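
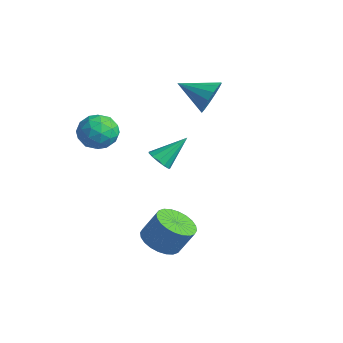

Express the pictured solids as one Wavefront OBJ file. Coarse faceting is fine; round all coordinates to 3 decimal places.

v -1.282 0.144 -0.576
v -0.627 0.248 -0.829
v -1.018 1.536 0.676
v -0.868 0.485 -1.042
v -1.241 0.614 -1.107
v -1.627 0.594 -1.003
v -1.903 0.432 -0.764
v -1.983 0.178 -0.465
v -1.839 -0.087 -0.202
v -1.519 -0.278 -0.057
v -1.124 -0.335 -0.077
v -0.778 -0.24 -0.255
v -0.593 -0.023 -0.536
v -2.721 -1.84 2.187
v -1.804 -2.174 2.632
v -2.576 -3.066 0.968
v -1.659 -3.4 1.413
v -2.59 -3.55 1.924
v -2.679 -2.793 2.678
v -1.701 -2.447 0.922
v -1.79 -1.69 1.676
v -1.174 -2.55 1.85
v -1.723 -3.231 2.47
v -2.657 -2.009 1.13
v -3.206 -2.69 1.75
v -2.275 -1.9 2.517
v -2.105 -3.34 1.083
v -2.652 -3.429 1.384
v -2.113 -3.625 1.645
v -2.79 -2.263 2.544
v -2.251 -2.46 2.805
v -2.713 -3.268 2.389
v -2.129 -2.78 0.795
v -1.59 -2.977 1.056
v -2.267 -1.615 1.955
v -1.728 -1.811 2.216
v -1.667 -1.972 1.211
v -1.366 -2.317 2.319
v -1.281 -3.037 1.602
v -1.305 -2.477 1.313
v -1.358 -2.032 1.757
v -1.689 -2.718 2.683
v -1.604 -3.438 1.966
v -2.151 -3.526 2.267
v -2.203 -3.081 2.71
v -1.318 -2.938 2.223
v -2.776 -1.802 1.634
v -2.691 -2.522 0.917
v -2.177 -2.159 0.89
v -2.229 -1.714 1.333
v -3.099 -2.203 1.998
v -3.014 -2.923 1.281
v -3.022 -3.208 1.843
v -3.075 -2.763 2.287
v -3.062 -2.302 1.377
v 1.856 -1.728 -3.735
v 2.687 -1.288 -4.224
v 3.155 -0.692 -2.895
v 2.324 -1.132 -2.405
v 2.405 -0.988 -4.259
v 2.872 -0.392 -2.93
v 2.039 -0.801 -4.215
v 2.506 -0.205 -2.886
v 1.645 -0.755 -4.097
v 2.112 -0.158 -2.768
v 1.283 -0.857 -3.924
v 1.751 -0.26 -2.595
v 1.009 -1.092 -3.722
v 1.476 -0.495 -2.393
v 0.864 -1.423 -3.523
v 1.331 -0.827 -2.193
v 0.869 -1.801 -3.355
v 1.337 -1.205 -2.026
v 1.025 -2.168 -3.245
v 1.493 -1.572 -1.916
v 1.308 -2.468 -3.21
v 1.775 -1.872 -1.881
v 1.674 -2.655 -3.254
v 2.141 -2.059 -1.925
v 2.068 -2.702 -3.372
v 2.535 -2.105 -2.043
v 2.429 -2.6 -3.545
v 2.897 -2.003 -2.216
v 2.704 -2.365 -3.747
v 3.171 -1.768 -2.418
v 2.849 -2.033 -3.947
v 3.316 -1.437 -2.617
v 2.843 -1.655 -4.114
v 3.311 -1.059 -2.785
v -1.634 3.295 2.595
v -0.984 2.988 3.346
v -2.946 2.205 3.285
v -1.235 3.419 3.547
v -1.594 3.817 3.493
v -1.964 4.075 3.199
v -2.245 4.124 2.742
v -2.362 3.951 2.246
v -2.285 3.602 1.843
v -2.033 3.171 1.642
v -1.674 2.773 1.696
v -1.305 2.515 1.99
v -1.023 2.466 2.447
v -0.906 2.639 2.943
f 2 1 4
f 2 4 3
f 4 1 5
f 4 5 3
f 5 1 6
f 5 6 3
f 6 1 7
f 6 7 3
f 7 1 8
f 7 8 3
f 8 1 9
f 8 9 3
f 9 1 10
f 9 10 3
f 10 1 11
f 10 11 3
f 11 1 12
f 11 12 3
f 12 1 13
f 12 13 3
f 13 1 2
f 13 2 3
f 14 51 30
f 51 25 54
f 30 54 19
f 51 54 30
f 14 30 26
f 30 19 31
f 26 31 15
f 30 31 26
f 14 26 35
f 26 15 36
f 35 36 21
f 26 36 35
f 14 35 47
f 35 21 50
f 47 50 24
f 35 50 47
f 14 47 51
f 47 24 55
f 51 55 25
f 47 55 51
f 15 31 42
f 31 19 45
f 42 45 23
f 31 45 42
f 19 54 32
f 54 25 53
f 32 53 18
f 54 53 32
f 25 55 52
f 55 24 48
f 52 48 16
f 55 48 52
f 24 50 49
f 50 21 37
f 49 37 20
f 50 37 49
f 21 36 41
f 36 15 38
f 41 38 22
f 36 38 41
f 17 43 29
f 43 23 44
f 29 44 18
f 43 44 29
f 17 29 27
f 29 18 28
f 27 28 16
f 29 28 27
f 17 27 34
f 27 16 33
f 34 33 20
f 27 33 34
f 17 34 39
f 34 20 40
f 39 40 22
f 34 40 39
f 17 39 43
f 39 22 46
f 43 46 23
f 39 46 43
f 18 44 32
f 44 23 45
f 32 45 19
f 44 45 32
f 16 28 52
f 28 18 53
f 52 53 25
f 28 53 52
f 20 33 49
f 33 16 48
f 49 48 24
f 33 48 49
f 22 40 41
f 40 20 37
f 41 37 21
f 40 37 41
f 23 46 42
f 46 22 38
f 42 38 15
f 46 38 42
f 57 56 60
f 57 60 58
f 58 60 61
f 58 61 59
f 60 56 62
f 60 62 61
f 61 62 63
f 61 63 59
f 62 56 64
f 62 64 63
f 63 64 65
f 63 65 59
f 64 56 66
f 64 66 65
f 65 66 67
f 65 67 59
f 66 56 68
f 66 68 67
f 67 68 69
f 67 69 59
f 68 56 70
f 68 70 69
f 69 70 71
f 69 71 59
f 70 56 72
f 70 72 71
f 71 72 73
f 71 73 59
f 72 56 74
f 72 74 73
f 73 74 75
f 73 75 59
f 74 56 76
f 74 76 75
f 75 76 77
f 75 77 59
f 76 56 78
f 76 78 77
f 77 78 79
f 77 79 59
f 78 56 80
f 78 80 79
f 79 80 81
f 79 81 59
f 80 56 82
f 80 82 81
f 81 82 83
f 81 83 59
f 82 56 84
f 82 84 83
f 83 84 85
f 83 85 59
f 84 56 86
f 84 86 85
f 85 86 87
f 85 87 59
f 86 56 88
f 86 88 87
f 87 88 89
f 87 89 59
f 88 56 57
f 88 57 89
f 89 57 58
f 89 58 59
f 91 90 93
f 91 93 92
f 93 90 94
f 93 94 92
f 94 90 95
f 94 95 92
f 95 90 96
f 95 96 92
f 96 90 97
f 96 97 92
f 97 90 98
f 97 98 92
f 98 90 99
f 98 99 92
f 99 90 100
f 99 100 92
f 100 90 101
f 100 101 92
f 101 90 102
f 101 102 92
f 102 90 103
f 102 103 92
f 103 90 91
f 103 91 92



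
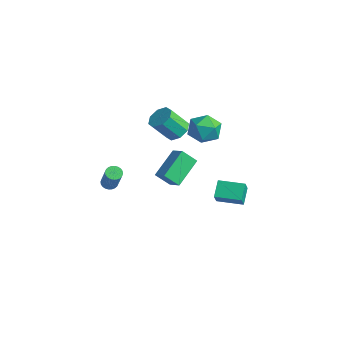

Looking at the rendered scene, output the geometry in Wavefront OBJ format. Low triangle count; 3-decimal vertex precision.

v 3.515 0.532 -0.265
v 2.936 1.223 0.4
v 4.654 1.492 -0.273
v 4.075 2.184 0.392
v 3.905 0.076 0.548
v 3.326 0.768 1.213
v 5.044 1.037 0.54
v 4.465 1.728 1.205
v -0.926 1.202 2.539
v -0.205 0.857 2.513
v -0.592 -0.047 3.776
v -1.314 0.298 3.801
v -0.214 1.356 2.868
v -0.601 0.452 4.13
v -0.64 1.765 3.03
v -1.027 0.861 4.292
v -1.234 1.844 2.904
v -1.621 0.94 4.166
v -1.648 1.547 2.564
v -2.035 0.643 3.827
v -1.639 1.048 2.21
v -2.026 0.144 3.472
v -1.213 0.639 2.048
v -1.6 -0.265 3.31
v -0.619 0.56 2.174
v -1.006 -0.344 3.436
v -0.343 2.722 3.27
v 0.211 2.76 2.376
v 0.549 1.36 3.764
v 1.103 1.398 2.87
v 1.225 2.148 3.597
v 0.674 2.99 3.292
v 0.086 1.13 2.848
v -0.465 1.972 2.543
v 0.476 1.776 2.116
v 1.18 2.405 2.579
v -0.42 1.715 3.561
v 0.284 2.344 4.024
v 2.641 -2.845 2.877
v 2.128 -1.32 3.828
v 3.086 -2.209 2.097
v 2.573 -0.684 3.049
v 3.487 -2.856 3.351
v 2.974 -1.331 4.303
v 3.932 -2.22 2.572
v 3.419 -0.695 3.523
v -3.608 -1.562 -2.308
v -3.194 -1.672 -2.566
v -2.318 -1.929 -1.05
v -2.732 -1.818 -0.792
v -3.175 -1.479 -2.544
v -2.299 -1.736 -1.028
v -3.222 -1.298 -2.487
v -2.346 -1.555 -0.97
v -3.328 -1.158 -2.402
v -2.452 -1.415 -0.885
v -3.476 -1.079 -2.303
v -2.6 -1.336 -0.786
v -3.645 -1.074 -2.204
v -2.768 -1.331 -0.688
v -3.808 -1.143 -2.122
v -2.931 -1.4 -0.606
v -3.94 -1.275 -2.068
v -3.064 -1.532 -0.551
v -4.022 -1.451 -2.05
v -3.146 -1.708 -0.534
v -4.041 -1.644 -2.072
v -3.165 -1.901 -0.556
v -3.994 -1.825 -2.13
v -3.118 -2.082 -0.613
v -3.888 -1.965 -2.215
v -3.012 -2.222 -0.698
v -3.74 -2.044 -2.314
v -2.864 -2.301 -0.797
v -3.572 -2.049 -2.412
v -2.695 -2.306 -0.896
v -3.409 -1.98 -2.494
v -2.532 -2.237 -0.978
v -3.276 -1.848 -2.549
v -2.4 -2.105 -1.032
f 2 4 1
f 5 2 1
f 1 4 3
f 3 5 1
f 2 8 4
f 6 2 5
f 6 8 2
f 4 8 3
f 7 5 3
f 3 8 7
f 7 6 5
f 8 6 7
f 10 9 13
f 10 13 11
f 11 13 14
f 11 14 12
f 13 9 15
f 13 15 14
f 14 15 16
f 14 16 12
f 15 9 17
f 15 17 16
f 16 17 18
f 16 18 12
f 17 9 19
f 17 19 18
f 18 19 20
f 18 20 12
f 19 9 21
f 19 21 20
f 20 21 22
f 20 22 12
f 21 9 23
f 21 23 22
f 22 23 24
f 22 24 12
f 23 9 25
f 23 25 24
f 24 25 26
f 24 26 12
f 25 9 10
f 25 10 26
f 26 10 11
f 26 11 12
f 27 38 32
f 27 32 28
f 27 28 34
f 27 34 37
f 27 37 38
f 28 32 36
f 32 38 31
f 38 37 29
f 37 34 33
f 34 28 35
f 30 36 31
f 30 31 29
f 30 29 33
f 30 33 35
f 30 35 36
f 31 36 32
f 29 31 38
f 33 29 37
f 35 33 34
f 36 35 28
f 40 42 39
f 43 40 39
f 39 42 41
f 41 43 39
f 40 46 42
f 44 40 43
f 44 46 40
f 42 46 41
f 45 43 41
f 41 46 45
f 45 44 43
f 46 44 45
f 48 47 51
f 48 51 49
f 49 51 52
f 49 52 50
f 51 47 53
f 51 53 52
f 52 53 54
f 52 54 50
f 53 47 55
f 53 55 54
f 54 55 56
f 54 56 50
f 55 47 57
f 55 57 56
f 56 57 58
f 56 58 50
f 57 47 59
f 57 59 58
f 58 59 60
f 58 60 50
f 59 47 61
f 59 61 60
f 60 61 62
f 60 62 50
f 61 47 63
f 61 63 62
f 62 63 64
f 62 64 50
f 63 47 65
f 63 65 64
f 64 65 66
f 64 66 50
f 65 47 67
f 65 67 66
f 66 67 68
f 66 68 50
f 67 47 69
f 67 69 68
f 68 69 70
f 68 70 50
f 69 47 71
f 69 71 70
f 70 71 72
f 70 72 50
f 71 47 73
f 71 73 72
f 72 73 74
f 72 74 50
f 73 47 75
f 73 75 74
f 74 75 76
f 74 76 50
f 75 47 77
f 75 77 76
f 76 77 78
f 76 78 50
f 77 47 79
f 77 79 78
f 78 79 80
f 78 80 50
f 79 47 48
f 79 48 80
f 80 48 49
f 80 49 50



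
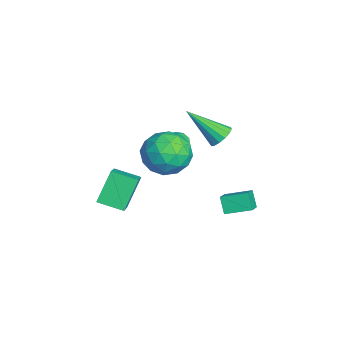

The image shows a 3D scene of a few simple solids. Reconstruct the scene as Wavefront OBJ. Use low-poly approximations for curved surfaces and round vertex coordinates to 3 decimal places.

v -3.361 1.073 -0.717
v -3.017 1.365 -0.263
v -3.939 -0.353 0.637
v -3.317 1.503 -0.245
v -3.629 1.527 -0.354
v -3.869 1.429 -0.56
v -3.973 1.235 -0.808
v -3.913 0.999 -1.032
v -3.705 0.782 -1.171
v -3.404 0.643 -1.189
v -3.092 0.62 -1.08
v -2.852 0.718 -0.874
v -2.748 0.911 -0.626
v -2.809 1.148 -0.402
v -2.083 -0.99 -0.006
v -1.641 -0.665 -0.225
v -0.897 -1.69 1.346
v -1.813 -0.466 0.028
v -2.087 -0.467 0.268
v -2.36 -0.668 0.404
v -2.527 -0.991 0.382
v -2.524 -1.314 0.213
v -2.353 -1.513 -0.04
v -2.078 -1.512 -0.281
v -1.806 -1.311 -0.416
v -1.639 -0.988 -0.395
v -3.417 -3.492 -2.404
v -2.015 -3.742 -1.476
v -2.996 -2.387 -2.743
v -1.594 -2.637 -1.814
v -2.666 -4.183 -3.726
v -1.264 -4.433 -2.797
v -2.245 -3.078 -4.064
v -0.843 -3.328 -3.136
v -0.542 0.999 -3.345
v -1.029 0.889 -2.633
v -0.319 2.132 -3.017
v -0.806 2.021 -2.305
v 0.306 0.679 -2.815
v -0.181 0.568 -2.103
v 0.529 1.811 -2.487
v 0.042 1.701 -1.775
v 0.752 -1.305 0.877
v 1.658 -0.988 1.443
v 0.422 -2.572 2.117
v 1.328 -2.255 2.683
v 0.439 -1.584 2.631
v 0.644 -0.801 1.865
v 1.436 -2.759 1.695
v 1.641 -1.976 0.929
v 2.081 -1.886 1.949
v 1.465 -1.16 2.527
v 0.615 -2.4 1.033
v -0.001 -1.674 1.611
v 1.234 -1.035 1.051
v 0.846 -2.525 2.509
v 0.323 -2.13 2.478
v 0.856 -1.944 2.811
v 0.638 -0.925 1.299
v 1.171 -0.739 1.632
v 0.454 -1.089 2.33
v 0.909 -2.821 1.928
v 1.442 -2.635 2.261
v 1.224 -1.616 0.749
v 1.757 -1.43 1.082
v 1.626 -2.471 1.23
v 2.015 -1.377 1.681
v 1.821 -2.122 2.41
v 1.885 -2.418 1.829
v 2.005 -1.958 1.379
v 1.653 -0.95 2.021
v 1.459 -1.695 2.75
v 0.937 -1.3 2.72
v 1.057 -0.84 2.269
v 1.902 -1.478 2.319
v 0.621 -1.865 0.81
v 0.427 -2.61 1.539
v 1.023 -2.72 1.291
v 1.143 -2.26 0.84
v 0.259 -1.438 1.15
v 0.065 -2.183 1.879
v 0.075 -1.602 2.181
v 0.195 -1.142 1.731
v 0.178 -2.082 1.241
f 2 1 4
f 2 4 3
f 4 1 5
f 4 5 3
f 5 1 6
f 5 6 3
f 6 1 7
f 6 7 3
f 7 1 8
f 7 8 3
f 8 1 9
f 8 9 3
f 9 1 10
f 9 10 3
f 10 1 11
f 10 11 3
f 11 1 12
f 11 12 3
f 12 1 13
f 12 13 3
f 13 1 14
f 13 14 3
f 14 1 2
f 14 2 3
f 16 15 18
f 16 18 17
f 18 15 19
f 18 19 17
f 19 15 20
f 19 20 17
f 20 15 21
f 20 21 17
f 21 15 22
f 21 22 17
f 22 15 23
f 22 23 17
f 23 15 24
f 23 24 17
f 24 15 25
f 24 25 17
f 25 15 26
f 25 26 17
f 26 15 16
f 26 16 17
f 28 30 27
f 31 28 27
f 27 30 29
f 29 31 27
f 28 34 30
f 32 28 31
f 32 34 28
f 30 34 29
f 33 31 29
f 29 34 33
f 33 32 31
f 34 32 33
f 36 38 35
f 39 36 35
f 35 38 37
f 37 39 35
f 36 42 38
f 40 36 39
f 40 42 36
f 38 42 37
f 41 39 37
f 37 42 41
f 41 40 39
f 42 40 41
f 43 80 59
f 80 54 83
f 59 83 48
f 80 83 59
f 43 59 55
f 59 48 60
f 55 60 44
f 59 60 55
f 43 55 64
f 55 44 65
f 64 65 50
f 55 65 64
f 43 64 76
f 64 50 79
f 76 79 53
f 64 79 76
f 43 76 80
f 76 53 84
f 80 84 54
f 76 84 80
f 44 60 71
f 60 48 74
f 71 74 52
f 60 74 71
f 48 83 61
f 83 54 82
f 61 82 47
f 83 82 61
f 54 84 81
f 84 53 77
f 81 77 45
f 84 77 81
f 53 79 78
f 79 50 66
f 78 66 49
f 79 66 78
f 50 65 70
f 65 44 67
f 70 67 51
f 65 67 70
f 46 72 58
f 72 52 73
f 58 73 47
f 72 73 58
f 46 58 56
f 58 47 57
f 56 57 45
f 58 57 56
f 46 56 63
f 56 45 62
f 63 62 49
f 56 62 63
f 46 63 68
f 63 49 69
f 68 69 51
f 63 69 68
f 46 68 72
f 68 51 75
f 72 75 52
f 68 75 72
f 47 73 61
f 73 52 74
f 61 74 48
f 73 74 61
f 45 57 81
f 57 47 82
f 81 82 54
f 57 82 81
f 49 62 78
f 62 45 77
f 78 77 53
f 62 77 78
f 51 69 70
f 69 49 66
f 70 66 50
f 69 66 70
f 52 75 71
f 75 51 67
f 71 67 44
f 75 67 71



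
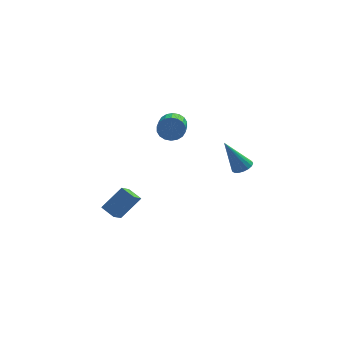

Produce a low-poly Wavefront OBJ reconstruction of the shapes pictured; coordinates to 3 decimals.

v -0.721 -2.945 2.685
v -0.414 -3.14 2.075
v -0.492 -4.549 2.485
v -0.799 -4.355 3.095
v -0.167 -3.097 2.267
v -0.245 -4.507 2.677
v -0.03 -3.025 2.543
v -0.108 -4.434 2.953
v -0.03 -2.937 2.846
v -0.107 -4.346 3.256
v -0.166 -2.85 3.118
v -0.244 -4.26 3.527
v -0.412 -2.782 3.303
v -0.49 -4.192 3.713
v -0.72 -2.747 3.367
v -0.798 -4.157 3.777
v -1.028 -2.751 3.295
v -1.106 -4.16 3.705
v -1.275 -2.793 3.103
v -1.353 -4.203 3.513
v -1.412 -2.866 2.827
v -1.49 -4.275 3.237
v -1.413 -2.954 2.524
v -1.49 -4.363 2.934
v -1.276 -3.04 2.253
v -1.354 -4.45 2.662
v -1.03 -3.108 2.067
v -1.108 -4.518 2.477
v -0.722 -3.143 2.003
v -0.8 -4.553 2.413
v 2.674 -3.873 0.214
v 3.138 -3.638 0.47
v 1.766 -3.947 1.926
v 2.984 -3.419 0.398
v 2.759 -3.303 0.284
v 2.515 -3.319 0.153
v 2.307 -3.461 0.037
v 2.183 -3.697 -0.039
v 2.171 -3.974 -0.057
v 2.275 -4.228 -0.013
v 2.471 -4.4 0.083
v 2.712 -4.452 0.209
v 2.946 -4.371 0.336
v 3.117 -4.176 0.435
v 3.186 -3.911 0.484
v -3.973 -1.585 -4.155
v -4.315 -2.311 -3.628
v -2.954 -1.195 -2.957
v -3.296 -1.921 -2.43
v -3.344 -2.139 -4.51
v -3.686 -2.865 -3.983
v -2.325 -1.749 -3.312
v -2.667 -2.475 -2.785
f 2 1 5
f 2 5 3
f 3 5 6
f 3 6 4
f 5 1 7
f 5 7 6
f 6 7 8
f 6 8 4
f 7 1 9
f 7 9 8
f 8 9 10
f 8 10 4
f 9 1 11
f 9 11 10
f 10 11 12
f 10 12 4
f 11 1 13
f 11 13 12
f 12 13 14
f 12 14 4
f 13 1 15
f 13 15 14
f 14 15 16
f 14 16 4
f 15 1 17
f 15 17 16
f 16 17 18
f 16 18 4
f 17 1 19
f 17 19 18
f 18 19 20
f 18 20 4
f 19 1 21
f 19 21 20
f 20 21 22
f 20 22 4
f 21 1 23
f 21 23 22
f 22 23 24
f 22 24 4
f 23 1 25
f 23 25 24
f 24 25 26
f 24 26 4
f 25 1 27
f 25 27 26
f 26 27 28
f 26 28 4
f 27 1 29
f 27 29 28
f 28 29 30
f 28 30 4
f 29 1 2
f 29 2 30
f 30 2 3
f 30 3 4
f 32 31 34
f 32 34 33
f 34 31 35
f 34 35 33
f 35 31 36
f 35 36 33
f 36 31 37
f 36 37 33
f 37 31 38
f 37 38 33
f 38 31 39
f 38 39 33
f 39 31 40
f 39 40 33
f 40 31 41
f 40 41 33
f 41 31 42
f 41 42 33
f 42 31 43
f 42 43 33
f 43 31 44
f 43 44 33
f 44 31 45
f 44 45 33
f 45 31 32
f 45 32 33
f 47 49 46
f 50 47 46
f 46 49 48
f 48 50 46
f 47 53 49
f 51 47 50
f 51 53 47
f 49 53 48
f 52 50 48
f 48 53 52
f 52 51 50
f 53 51 52



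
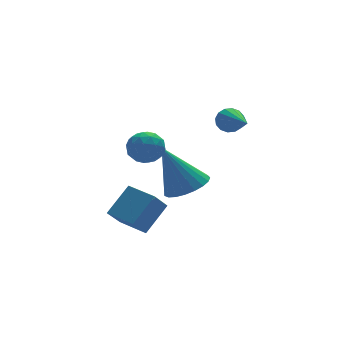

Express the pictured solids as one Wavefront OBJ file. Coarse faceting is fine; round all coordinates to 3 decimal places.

v 2.684 -0.462 3.065
v 3.093 -0.369 3.42
v 2.396 -2.438 3.915
v 2.858 -0.278 3.553
v 2.577 -0.236 3.555
v 2.324 -0.255 3.425
v 2.167 -0.329 3.2
v 2.149 -0.439 2.938
v 2.274 -0.555 2.71
v 2.509 -0.647 2.577
v 2.791 -0.688 2.575
v 3.044 -0.67 2.704
v 3.2 -0.595 2.93
v 3.218 -0.485 3.192
v -0.628 0.729 1.405
v -0.039 1.08 1.727
v -0.381 -0.28 2.053
v 0.208 0.071 2.375
v -0.498 0.288 2.54
v -0.651 0.911 2.139
v 0.231 -0.111 1.641
v 0.078 0.512 1.24
v 0.492 0.561 1.872
v 0.041 0.807 2.428
v -0.461 -0.007 1.352
v -0.912 0.239 1.908
v -0.355 0.993 1.509
v -0.065 -0.193 2.271
v -0.48 -0.066 2.368
v -0.134 0.141 2.557
v -0.715 0.894 1.751
v -0.369 1.1 1.94
v -0.639 0.635 2.419
v -0.051 -0.3 1.84
v 0.295 -0.094 2.029
v -0.286 0.659 1.223
v 0.06 0.866 1.412
v 0.219 0.165 1.361
v 0.303 0.894 1.784
v 0.448 0.301 2.165
v 0.462 0.194 1.733
v 0.372 0.56 1.498
v 0.037 1.039 2.11
v 0.183 0.446 2.492
v -0.232 0.573 2.588
v -0.322 0.94 2.353
v 0.35 0.734 2.196
v -0.603 0.354 1.288
v -0.457 -0.239 1.67
v -0.098 -0.14 1.427
v -0.188 0.227 1.192
v -0.868 0.499 1.615
v -0.723 -0.094 1.996
v -0.792 0.24 2.282
v -0.882 0.606 2.047
v -0.77 0.066 1.584
v 1.832 1.346 -1.1
v 2.644 1.067 -0.693
v 1.088 1.954 0.8
v 2.722 1.444 -0.783
v 2.647 1.803 -0.928
v 2.43 2.084 -1.102
v 2.111 2.237 -1.276
v 1.743 2.236 -1.42
v 1.39 2.081 -1.509
v 1.114 1.799 -1.527
v 0.962 1.439 -1.471
v 0.961 1.062 -1.351
v 1.11 0.735 -1.188
v 1.384 0.513 -1.009
v 1.736 0.436 -0.847
v 2.104 0.515 -0.728
v 2.425 0.739 -0.674
v -1.192 -0.715 -1.257
v -0.175 -0.305 -0.293
v -1.725 0.436 -1.184
v -0.708 0.846 -0.22
v -0.552 -0.366 -2.08
v 0.465 0.044 -1.116
v -1.085 0.785 -2.007
v -0.068 1.195 -1.043
f 2 1 4
f 2 4 3
f 4 1 5
f 4 5 3
f 5 1 6
f 5 6 3
f 6 1 7
f 6 7 3
f 7 1 8
f 7 8 3
f 8 1 9
f 8 9 3
f 9 1 10
f 9 10 3
f 10 1 11
f 10 11 3
f 11 1 12
f 11 12 3
f 12 1 13
f 12 13 3
f 13 1 14
f 13 14 3
f 14 1 2
f 14 2 3
f 15 52 31
f 52 26 55
f 31 55 20
f 52 55 31
f 15 31 27
f 31 20 32
f 27 32 16
f 31 32 27
f 15 27 36
f 27 16 37
f 36 37 22
f 27 37 36
f 15 36 48
f 36 22 51
f 48 51 25
f 36 51 48
f 15 48 52
f 48 25 56
f 52 56 26
f 48 56 52
f 16 32 43
f 32 20 46
f 43 46 24
f 32 46 43
f 20 55 33
f 55 26 54
f 33 54 19
f 55 54 33
f 26 56 53
f 56 25 49
f 53 49 17
f 56 49 53
f 25 51 50
f 51 22 38
f 50 38 21
f 51 38 50
f 22 37 42
f 37 16 39
f 42 39 23
f 37 39 42
f 18 44 30
f 44 24 45
f 30 45 19
f 44 45 30
f 18 30 28
f 30 19 29
f 28 29 17
f 30 29 28
f 18 28 35
f 28 17 34
f 35 34 21
f 28 34 35
f 18 35 40
f 35 21 41
f 40 41 23
f 35 41 40
f 18 40 44
f 40 23 47
f 44 47 24
f 40 47 44
f 19 45 33
f 45 24 46
f 33 46 20
f 45 46 33
f 17 29 53
f 29 19 54
f 53 54 26
f 29 54 53
f 21 34 50
f 34 17 49
f 50 49 25
f 34 49 50
f 23 41 42
f 41 21 38
f 42 38 22
f 41 38 42
f 24 47 43
f 47 23 39
f 43 39 16
f 47 39 43
f 58 57 60
f 58 60 59
f 60 57 61
f 60 61 59
f 61 57 62
f 61 62 59
f 62 57 63
f 62 63 59
f 63 57 64
f 63 64 59
f 64 57 65
f 64 65 59
f 65 57 66
f 65 66 59
f 66 57 67
f 66 67 59
f 67 57 68
f 67 68 59
f 68 57 69
f 68 69 59
f 69 57 70
f 69 70 59
f 70 57 71
f 70 71 59
f 71 57 72
f 71 72 59
f 72 57 73
f 72 73 59
f 73 57 58
f 73 58 59
f 75 77 74
f 78 75 74
f 74 77 76
f 76 78 74
f 75 81 77
f 79 75 78
f 79 81 75
f 77 81 76
f 80 78 76
f 76 81 80
f 80 79 78
f 81 79 80



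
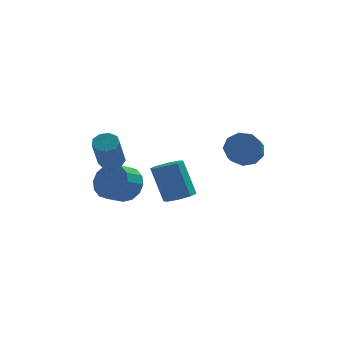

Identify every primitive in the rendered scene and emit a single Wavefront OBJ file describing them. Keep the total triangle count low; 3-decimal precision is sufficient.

v -2.686 4.046 -1.349
v -2.172 4.175 -0.454
v -2.899 3.482 0.064
v -3.414 3.354 -0.831
v -2.545 4.563 -0.458
v -3.272 3.871 0.06
v -2.955 4.813 -0.7
v -3.683 4.121 -0.182
v -3.294 4.858 -1.116
v -4.021 4.165 -0.599
v -3.469 4.685 -1.595
v -4.197 3.992 -1.077
v -3.435 4.341 -2.007
v -4.163 3.648 -1.49
v -3.201 3.918 -2.244
v -3.928 3.225 -1.726
v -2.828 3.529 -2.24
v -3.555 2.837 -1.722
v -2.417 3.279 -1.998
v -3.145 2.587 -1.48
v -2.079 3.235 -1.581
v -2.806 2.542 -1.064
v -1.903 3.408 -1.103
v -2.631 2.715 -0.585
v -1.937 3.752 -0.69
v -2.665 3.059 -0.173
v 2.491 0.188 2.328
v 3.281 -0.095 2.139
v 3.059 -1.131 2.763
v 2.269 -0.848 2.952
v 3.291 0.207 2.644
v 3.068 -0.829 3.268
v 2.926 0.5 3.001
v 2.704 -0.536 3.625
v 2.358 0.647 3.043
v 2.136 -0.389 3.667
v 1.852 0.58 2.75
v 1.63 -0.457 3.374
v 1.645 0.329 2.26
v 1.423 -0.708 2.884
v 1.834 0.012 1.802
v 1.612 -1.024 2.426
v 2.331 -0.222 1.589
v 2.108 -1.258 2.213
v 2.902 -0.264 1.723
v 2.68 -1.301 2.347
v -0.413 -0.327 -0.25
v 0.306 -0.376 -0.01
v -0.247 0.198 1.769
v -0.967 0.247 1.53
v 0.177 0.151 -0.22
v -0.377 0.725 1.559
v -0.298 0.398 -0.448
v -0.852 0.972 1.332
v -0.84 0.22 -0.559
v -1.394 0.794 1.22
v -1.133 -0.278 -0.489
v -1.686 0.296 1.29
v -1.003 -0.805 -0.279
v -1.557 -0.231 1.5
v -0.528 -1.052 -0.052
v -1.082 -0.478 1.728
v 0.014 -0.874 0.06
v -0.54 -0.3 1.839
v -3.375 0.679 1.668
v -2.862 0.92 1.92
v -3.132 -0.119 3.463
v -3.645 -0.359 3.212
v -3.198 1.158 2.021
v -3.468 0.119 3.565
v -3.617 1.172 1.957
v -3.887 0.133 3.501
v -3.923 0.955 1.758
v -4.193 -0.083 3.301
v -3.972 0.61 1.517
v -4.242 -0.429 3.06
v -3.742 0.297 1.347
v -4.012 -0.742 2.89
v -3.34 0.163 1.327
v -3.61 -0.876 2.87
v -2.954 0.271 1.467
v -3.225 -0.768 3.01
v -2.766 0.57 1.701
v -3.036 -0.469 3.244
f 2 1 5
f 2 5 3
f 3 5 6
f 3 6 4
f 5 1 7
f 5 7 6
f 6 7 8
f 6 8 4
f 7 1 9
f 7 9 8
f 8 9 10
f 8 10 4
f 9 1 11
f 9 11 10
f 10 11 12
f 10 12 4
f 11 1 13
f 11 13 12
f 12 13 14
f 12 14 4
f 13 1 15
f 13 15 14
f 14 15 16
f 14 16 4
f 15 1 17
f 15 17 16
f 16 17 18
f 16 18 4
f 17 1 19
f 17 19 18
f 18 19 20
f 18 20 4
f 19 1 21
f 19 21 20
f 20 21 22
f 20 22 4
f 21 1 23
f 21 23 22
f 22 23 24
f 22 24 4
f 23 1 25
f 23 25 24
f 24 25 26
f 24 26 4
f 25 1 2
f 25 2 26
f 26 2 3
f 26 3 4
f 28 27 31
f 28 31 29
f 29 31 32
f 29 32 30
f 31 27 33
f 31 33 32
f 32 33 34
f 32 34 30
f 33 27 35
f 33 35 34
f 34 35 36
f 34 36 30
f 35 27 37
f 35 37 36
f 36 37 38
f 36 38 30
f 37 27 39
f 37 39 38
f 38 39 40
f 38 40 30
f 39 27 41
f 39 41 40
f 40 41 42
f 40 42 30
f 41 27 43
f 41 43 42
f 42 43 44
f 42 44 30
f 43 27 45
f 43 45 44
f 44 45 46
f 44 46 30
f 45 27 28
f 45 28 46
f 46 28 29
f 46 29 30
f 48 47 51
f 48 51 49
f 49 51 52
f 49 52 50
f 51 47 53
f 51 53 52
f 52 53 54
f 52 54 50
f 53 47 55
f 53 55 54
f 54 55 56
f 54 56 50
f 55 47 57
f 55 57 56
f 56 57 58
f 56 58 50
f 57 47 59
f 57 59 58
f 58 59 60
f 58 60 50
f 59 47 61
f 59 61 60
f 60 61 62
f 60 62 50
f 61 47 63
f 61 63 62
f 62 63 64
f 62 64 50
f 63 47 48
f 63 48 64
f 64 48 49
f 64 49 50
f 66 65 69
f 66 69 67
f 67 69 70
f 67 70 68
f 69 65 71
f 69 71 70
f 70 71 72
f 70 72 68
f 71 65 73
f 71 73 72
f 72 73 74
f 72 74 68
f 73 65 75
f 73 75 74
f 74 75 76
f 74 76 68
f 75 65 77
f 75 77 76
f 76 77 78
f 76 78 68
f 77 65 79
f 77 79 78
f 78 79 80
f 78 80 68
f 79 65 81
f 79 81 80
f 80 81 82
f 80 82 68
f 81 65 83
f 81 83 82
f 82 83 84
f 82 84 68
f 83 65 66
f 83 66 84
f 84 66 67
f 84 67 68



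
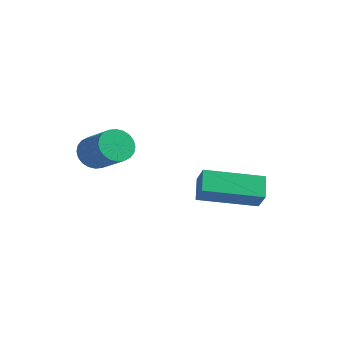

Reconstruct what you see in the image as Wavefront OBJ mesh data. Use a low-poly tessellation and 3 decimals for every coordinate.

v -2.087 -0.758 -1.264
v -1.718 -0.824 -1.843
v -0.504 -1.127 -1.035
v -0.873 -1.062 -0.456
v -1.687 -0.562 -1.791
v -0.473 -0.865 -0.982
v -1.717 -0.329 -1.658
v -0.503 -0.633 -0.85
v -1.804 -0.162 -1.466
v -0.59 -0.466 -0.657
v -1.933 -0.086 -1.243
v -0.719 -0.389 -0.434
v -2.086 -0.112 -1.023
v -0.872 -0.416 -0.214
v -2.24 -0.236 -0.839
v -1.025 -0.54 -0.031
v -2.369 -0.44 -0.721
v -1.155 -0.744 0.088
v -2.456 -0.693 -0.685
v -1.242 -0.996 0.123
v -2.487 -0.955 -0.738
v -1.273 -1.258 0.071
v -2.457 -1.187 -0.87
v -1.243 -1.491 -0.062
v -2.37 -1.354 -1.063
v -1.156 -1.658 -0.254
v -2.241 -1.431 -1.286
v -1.027 -1.734 -0.477
v -2.088 -1.404 -1.506
v -0.874 -1.708 -0.697
v -1.935 -1.28 -1.689
v -0.72 -1.584 -0.881
v -1.805 -1.076 -1.808
v -0.591 -1.38 -0.999
v 0.215 1.746 -3.78
v -0.23 2.387 -3.171
v 1.77 3.229 -4.203
v 1.325 3.87 -3.594
v 0.735 1.41 -3.046
v 0.29 2.051 -2.437
v 2.29 2.893 -3.469
v 1.845 3.534 -2.86
f 2 1 5
f 2 5 3
f 3 5 6
f 3 6 4
f 5 1 7
f 5 7 6
f 6 7 8
f 6 8 4
f 7 1 9
f 7 9 8
f 8 9 10
f 8 10 4
f 9 1 11
f 9 11 10
f 10 11 12
f 10 12 4
f 11 1 13
f 11 13 12
f 12 13 14
f 12 14 4
f 13 1 15
f 13 15 14
f 14 15 16
f 14 16 4
f 15 1 17
f 15 17 16
f 16 17 18
f 16 18 4
f 17 1 19
f 17 19 18
f 18 19 20
f 18 20 4
f 19 1 21
f 19 21 20
f 20 21 22
f 20 22 4
f 21 1 23
f 21 23 22
f 22 23 24
f 22 24 4
f 23 1 25
f 23 25 24
f 24 25 26
f 24 26 4
f 25 1 27
f 25 27 26
f 26 27 28
f 26 28 4
f 27 1 29
f 27 29 28
f 28 29 30
f 28 30 4
f 29 1 31
f 29 31 30
f 30 31 32
f 30 32 4
f 31 1 33
f 31 33 32
f 32 33 34
f 32 34 4
f 33 1 2
f 33 2 34
f 34 2 3
f 34 3 4
f 36 38 35
f 39 36 35
f 35 38 37
f 37 39 35
f 36 42 38
f 40 36 39
f 40 42 36
f 38 42 37
f 41 39 37
f 37 42 41
f 41 40 39
f 42 40 41



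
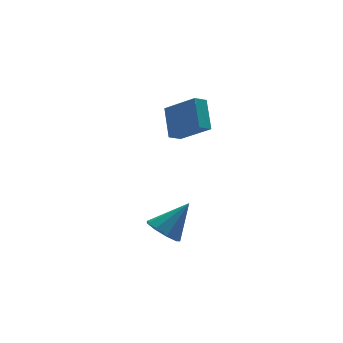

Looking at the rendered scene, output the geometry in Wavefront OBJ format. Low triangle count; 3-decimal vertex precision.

v -0.645 -0.169 2.304
v -0.381 1.191 3.604
v 0.062 0.052 1.93
v 0.326 1.411 3.231
v 0.434 -1.551 3.529
v 0.698 -0.192 4.83
v 1.141 -1.331 3.156
v 1.405 0.029 4.456
v -1.883 -2.76 -2.708
v -1.177 -3.248 -3.278
v -0.457 -2.56 -1.112
v -1.144 -2.554 -3.395
v -1.456 -1.956 -3.191
v -1.968 -1.735 -2.761
v -2.441 -1.993 -2.306
v -2.652 -2.61 -2.04
v -2.504 -3.297 -2.086
v -2.065 -3.733 -2.424
v -1.541 -3.714 -2.894
f 2 4 1
f 5 2 1
f 1 4 3
f 3 5 1
f 2 8 4
f 6 2 5
f 6 8 2
f 4 8 3
f 7 5 3
f 3 8 7
f 7 6 5
f 8 6 7
f 10 9 12
f 10 12 11
f 12 9 13
f 12 13 11
f 13 9 14
f 13 14 11
f 14 9 15
f 14 15 11
f 15 9 16
f 15 16 11
f 16 9 17
f 16 17 11
f 17 9 18
f 17 18 11
f 18 9 19
f 18 19 11
f 19 9 10
f 19 10 11



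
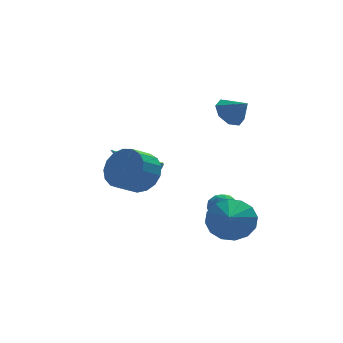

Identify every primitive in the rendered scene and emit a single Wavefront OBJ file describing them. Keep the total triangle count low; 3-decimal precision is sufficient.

v 2.951 1.444 3.635
v 3.549 1.515 3.206
v 3.489 0.836 4.285
v 3.521 1.915 3.605
v 3.159 2.04 4.022
v 2.675 1.816 4.213
v 2.353 1.374 4.065
v 2.381 0.974 3.666
v 2.743 0.849 3.249
v 3.227 1.073 3.058
v 0.099 2.557 0.113
v 0.58 2.642 0.682
v -1.299 3.803 1.107
v 0.66 2.895 0.479
v 0.629 3.08 0.203
v 0.493 3.162 -0.091
v 0.279 3.124 -0.344
v 0.03 2.974 -0.507
v -0.206 2.742 -0.547
v -0.382 2.472 -0.457
v -0.462 2.22 -0.253
v -0.431 2.034 0.022
v -0.295 1.953 0.316
v -0.081 1.99 0.569
v 0.168 2.14 0.732
v 0.404 2.373 0.773
v 2.484 -0.683 -1.198
v 3.318 -0.636 -0.63
v 2.136 -1.677 -0.602
v 2.962 -0.355 -0.371
v 2.477 -0.162 -0.333
v 1.995 -0.109 -0.527
v 1.643 -0.21 -0.901
v 1.517 -0.437 -1.354
v 1.651 -0.731 -1.766
v 2.007 -1.012 -2.025
v 2.492 -1.204 -2.063
v 2.974 -1.258 -1.869
v 3.326 -1.157 -1.495
v 3.452 -0.929 -1.042
v -0.633 1.036 0.89
v 0.029 0.499 1.393
v -0.766 0.006 1.913
v -1.427 0.544 1.41
v -0.032 0.883 1.662
v -0.827 0.391 2.183
v -0.232 1.303 1.755
v -1.027 0.811 2.275
v -0.523 1.662 1.649
v -1.318 1.17 2.169
v -0.839 1.877 1.37
v -1.634 1.385 1.89
v -1.108 1.9 0.98
v -1.903 1.407 1.5
v -1.268 1.724 0.57
v -2.063 1.232 1.09
v -1.282 1.392 0.233
v -2.077 0.899 0.753
v -1.148 0.977 0.047
v -1.943 0.485 0.567
v -0.895 0.576 0.053
v -1.69 0.084 0.574
v -0.582 0.281 0.252
v -1.377 -0.211 0.772
v -0.281 0.158 0.596
v -1.076 -0.334 1.117
v -0.06 0.237 1.008
v -0.855 -0.255 1.528
v 2.503 2.155 -1.184
v 3.005 2.262 -1.604
v 2.495 1.118 -1.456
v 2.997 1.225 -1.876
v 3.098 1.264 -1.222
v 3.103 1.905 -1.054
v 2.397 1.475 -2.006
v 2.402 2.116 -1.838
v 2.939 1.841 -2.112
v 3.372 1.711 -1.627
v 2.128 1.669 -1.433
v 2.561 1.539 -0.948
v 2.754 2.299 -1.37
v 2.746 1.081 -1.69
v 2.805 1.104 -1.306
v 3.1 1.166 -1.552
v 2.812 2.09 -1.047
v 3.107 2.152 -1.294
v 3.162 1.566 -1.069
v 2.393 1.228 -1.766
v 2.688 1.29 -2.013
v 2.4 2.214 -1.508
v 2.695 2.276 -1.754
v 2.338 1.814 -1.991
v 3.011 2.115 -1.915
v 3.006 1.505 -2.075
v 2.654 1.652 -2.152
v 2.657 2.029 -2.053
v 3.265 2.038 -1.631
v 3.261 1.429 -1.79
v 3.32 1.452 -1.406
v 3.323 1.829 -1.308
v 3.227 1.791 -1.929
v 2.239 1.951 -1.27
v 2.235 1.342 -1.429
v 2.177 1.551 -1.752
v 2.18 1.928 -1.654
v 2.494 1.875 -0.985
v 2.489 1.265 -1.145
v 2.843 1.351 -1.007
v 2.846 1.728 -0.908
v 2.273 1.589 -1.131
f 2 1 4
f 2 4 3
f 4 1 5
f 4 5 3
f 5 1 6
f 5 6 3
f 6 1 7
f 6 7 3
f 7 1 8
f 7 8 3
f 8 1 9
f 8 9 3
f 9 1 10
f 9 10 3
f 10 1 2
f 10 2 3
f 12 11 14
f 12 14 13
f 14 11 15
f 14 15 13
f 15 11 16
f 15 16 13
f 16 11 17
f 16 17 13
f 17 11 18
f 17 18 13
f 18 11 19
f 18 19 13
f 19 11 20
f 19 20 13
f 20 11 21
f 20 21 13
f 21 11 22
f 21 22 13
f 22 11 23
f 22 23 13
f 23 11 24
f 23 24 13
f 24 11 25
f 24 25 13
f 25 11 26
f 25 26 13
f 26 11 12
f 26 12 13
f 28 27 30
f 28 30 29
f 30 27 31
f 30 31 29
f 31 27 32
f 31 32 29
f 32 27 33
f 32 33 29
f 33 27 34
f 33 34 29
f 34 27 35
f 34 35 29
f 35 27 36
f 35 36 29
f 36 27 37
f 36 37 29
f 37 27 38
f 37 38 29
f 38 27 39
f 38 39 29
f 39 27 40
f 39 40 29
f 40 27 28
f 40 28 29
f 42 41 45
f 42 45 43
f 43 45 46
f 43 46 44
f 45 41 47
f 45 47 46
f 46 47 48
f 46 48 44
f 47 41 49
f 47 49 48
f 48 49 50
f 48 50 44
f 49 41 51
f 49 51 50
f 50 51 52
f 50 52 44
f 51 41 53
f 51 53 52
f 52 53 54
f 52 54 44
f 53 41 55
f 53 55 54
f 54 55 56
f 54 56 44
f 55 41 57
f 55 57 56
f 56 57 58
f 56 58 44
f 57 41 59
f 57 59 58
f 58 59 60
f 58 60 44
f 59 41 61
f 59 61 60
f 60 61 62
f 60 62 44
f 61 41 63
f 61 63 62
f 62 63 64
f 62 64 44
f 63 41 65
f 63 65 64
f 64 65 66
f 64 66 44
f 65 41 67
f 65 67 66
f 66 67 68
f 66 68 44
f 67 41 42
f 67 42 68
f 68 42 43
f 68 43 44
f 69 106 85
f 106 80 109
f 85 109 74
f 106 109 85
f 69 85 81
f 85 74 86
f 81 86 70
f 85 86 81
f 69 81 90
f 81 70 91
f 90 91 76
f 81 91 90
f 69 90 102
f 90 76 105
f 102 105 79
f 90 105 102
f 69 102 106
f 102 79 110
f 106 110 80
f 102 110 106
f 70 86 97
f 86 74 100
f 97 100 78
f 86 100 97
f 74 109 87
f 109 80 108
f 87 108 73
f 109 108 87
f 80 110 107
f 110 79 103
f 107 103 71
f 110 103 107
f 79 105 104
f 105 76 92
f 104 92 75
f 105 92 104
f 76 91 96
f 91 70 93
f 96 93 77
f 91 93 96
f 72 98 84
f 98 78 99
f 84 99 73
f 98 99 84
f 72 84 82
f 84 73 83
f 82 83 71
f 84 83 82
f 72 82 89
f 82 71 88
f 89 88 75
f 82 88 89
f 72 89 94
f 89 75 95
f 94 95 77
f 89 95 94
f 72 94 98
f 94 77 101
f 98 101 78
f 94 101 98
f 73 99 87
f 99 78 100
f 87 100 74
f 99 100 87
f 71 83 107
f 83 73 108
f 107 108 80
f 83 108 107
f 75 88 104
f 88 71 103
f 104 103 79
f 88 103 104
f 77 95 96
f 95 75 92
f 96 92 76
f 95 92 96
f 78 101 97
f 101 77 93
f 97 93 70
f 101 93 97



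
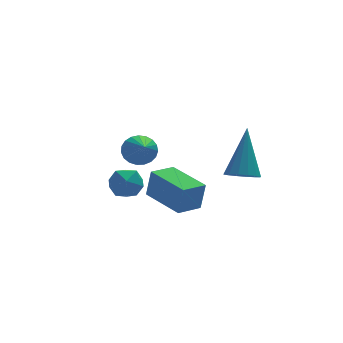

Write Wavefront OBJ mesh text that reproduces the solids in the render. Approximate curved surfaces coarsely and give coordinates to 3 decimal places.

v 2.553 -1.017 1.063
v 2.869 -0.581 0.699
v 3.107 -0.003 2.757
v 2.556 -0.46 0.729
v 2.243 -0.488 0.848
v 2.013 -0.658 1.025
v 1.927 -0.924 1.212
v 2.01 -1.215 1.36
v 2.238 -1.453 1.428
v 2.551 -1.574 1.398
v 2.864 -1.546 1.279
v 3.094 -1.376 1.101
v 3.179 -1.11 0.914
v 3.097 -0.819 0.767
v -2.282 -1.444 2.048
v -1.709 -1.428 1.676
v -1.971 -2.412 2.484
v -1.398 -2.396 2.112
v -1.486 -1.952 2.624
v -1.678 -1.354 2.355
v -2.002 -2.486 1.805
v -2.194 -1.888 1.536
v -1.536 -2.072 1.526
v -1.217 -1.741 2.032
v -2.463 -2.099 2.128
v -2.144 -1.768 2.634
v -0.251 -2.511 0.673
v -0.077 -2.521 1.739
v -0.845 -0.954 0.785
v -0.672 -0.965 1.851
v 0.652 -2.155 0.529
v 0.825 -2.166 1.595
v 0.057 -0.599 0.641
v 0.231 -0.609 1.707
v -0.409 1.099 1.717
v -0.107 0.743 1.279
v -0.691 -0.379 2.723
v 0.093 0.815 1.44
v 0.206 0.935 1.648
v 0.213 1.084 1.869
v 0.112 1.235 2.063
v -0.079 1.363 2.198
v -0.327 1.445 2.249
v -0.589 1.468 2.208
v -0.82 1.426 2.083
v -0.98 1.328 1.894
v -1.041 1.191 1.675
v -0.993 1.037 1.463
v -0.844 0.895 1.295
v -0.62 0.787 1.2
v -0.359 0.734 1.194
f 2 1 4
f 2 4 3
f 4 1 5
f 4 5 3
f 5 1 6
f 5 6 3
f 6 1 7
f 6 7 3
f 7 1 8
f 7 8 3
f 8 1 9
f 8 9 3
f 9 1 10
f 9 10 3
f 10 1 11
f 10 11 3
f 11 1 12
f 11 12 3
f 12 1 13
f 12 13 3
f 13 1 14
f 13 14 3
f 14 1 2
f 14 2 3
f 15 26 20
f 15 20 16
f 15 16 22
f 15 22 25
f 15 25 26
f 16 20 24
f 20 26 19
f 26 25 17
f 25 22 21
f 22 16 23
f 18 24 19
f 18 19 17
f 18 17 21
f 18 21 23
f 18 23 24
f 19 24 20
f 17 19 26
f 21 17 25
f 23 21 22
f 24 23 16
f 28 30 27
f 31 28 27
f 27 30 29
f 29 31 27
f 28 34 30
f 32 28 31
f 32 34 28
f 30 34 29
f 33 31 29
f 29 34 33
f 33 32 31
f 34 32 33
f 36 35 38
f 36 38 37
f 38 35 39
f 38 39 37
f 39 35 40
f 39 40 37
f 40 35 41
f 40 41 37
f 41 35 42
f 41 42 37
f 42 35 43
f 42 43 37
f 43 35 44
f 43 44 37
f 44 35 45
f 44 45 37
f 45 35 46
f 45 46 37
f 46 35 47
f 46 47 37
f 47 35 48
f 47 48 37
f 48 35 49
f 48 49 37
f 49 35 50
f 49 50 37
f 50 35 51
f 50 51 37
f 51 35 36
f 51 36 37



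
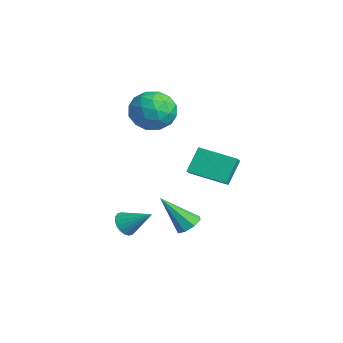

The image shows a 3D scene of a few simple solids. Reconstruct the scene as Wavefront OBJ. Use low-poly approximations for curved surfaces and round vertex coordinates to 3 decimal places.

v 0.004 -0.929 -2.835
v 0.516 -1.371 -2.903
v 0.916 -0.011 -1.945
v 0.556 -1.184 -3.138
v 0.488 -0.947 -3.312
v 0.323 -0.706 -3.392
v 0.095 -0.509 -3.362
v -0.151 -0.395 -3.227
v -0.366 -0.387 -3.014
v -0.508 -0.486 -2.766
v -0.549 -0.673 -2.532
v -0.48 -0.911 -2.357
v -0.315 -1.152 -2.277
v -0.088 -1.349 -2.308
v 0.158 -1.462 -2.443
v 0.373 -1.47 -2.655
v -3.969 1.617 2.666
v -3.215 1.974 3.527
v -2.465 1.026 1.593
v -1.711 1.383 2.454
v -2.428 0.44 2.639
v -3.358 0.806 3.301
v -2.322 2.194 1.819
v -3.252 2.56 2.481
v -2.197 2.331 3.003
v -2.263 1.247 3.51
v -3.417 1.753 1.61
v -3.483 0.669 2.117
v -3.724 1.848 3.19
v -1.956 1.152 1.93
v -2.378 0.598 2.038
v -1.934 0.808 2.544
v -3.808 1.161 3.058
v -3.365 1.371 3.564
v -2.902 0.469 3.042
v -2.315 1.629 1.556
v -1.872 1.839 2.062
v -3.746 2.192 2.576
v -3.302 2.402 3.082
v -2.778 2.531 2.078
v -2.683 2.267 3.388
v -1.799 1.919 2.758
v -2.158 2.397 2.385
v -2.704 2.611 2.774
v -2.721 1.63 3.686
v -1.837 1.282 3.056
v -2.258 0.728 3.164
v -2.805 0.943 3.554
v -2.123 1.839 3.379
v -3.843 1.718 2.064
v -2.959 1.37 1.434
v -2.875 2.057 1.566
v -3.422 2.272 1.956
v -3.881 1.081 2.362
v -2.997 0.733 1.732
v -2.976 0.389 2.346
v -3.522 0.603 2.735
v -3.557 1.161 1.741
v -0.316 2.121 -0.256
v -0.762 2.877 0.911
v -0.949 2.518 -0.756
v -1.396 3.275 0.41
v 0.896 3.505 -0.69
v 0.449 4.262 0.476
v 0.262 3.903 -1.191
v -0.184 4.659 -0.024
v 2.842 0.938 -1.806
v 3.455 0.938 -1.56
v 2.218 -0.138 -0.254
v 3.182 1.33 -1.398
v 2.71 1.493 -1.475
v 2.316 1.331 -1.746
v 2.23 0.939 -2.052
v 2.503 0.546 -2.215
v 2.975 0.383 -2.138
v 3.369 0.545 -1.867
f 2 1 4
f 2 4 3
f 4 1 5
f 4 5 3
f 5 1 6
f 5 6 3
f 6 1 7
f 6 7 3
f 7 1 8
f 7 8 3
f 8 1 9
f 8 9 3
f 9 1 10
f 9 10 3
f 10 1 11
f 10 11 3
f 11 1 12
f 11 12 3
f 12 1 13
f 12 13 3
f 13 1 14
f 13 14 3
f 14 1 15
f 14 15 3
f 15 1 16
f 15 16 3
f 16 1 2
f 16 2 3
f 17 54 33
f 54 28 57
f 33 57 22
f 54 57 33
f 17 33 29
f 33 22 34
f 29 34 18
f 33 34 29
f 17 29 38
f 29 18 39
f 38 39 24
f 29 39 38
f 17 38 50
f 38 24 53
f 50 53 27
f 38 53 50
f 17 50 54
f 50 27 58
f 54 58 28
f 50 58 54
f 18 34 45
f 34 22 48
f 45 48 26
f 34 48 45
f 22 57 35
f 57 28 56
f 35 56 21
f 57 56 35
f 28 58 55
f 58 27 51
f 55 51 19
f 58 51 55
f 27 53 52
f 53 24 40
f 52 40 23
f 53 40 52
f 24 39 44
f 39 18 41
f 44 41 25
f 39 41 44
f 20 46 32
f 46 26 47
f 32 47 21
f 46 47 32
f 20 32 30
f 32 21 31
f 30 31 19
f 32 31 30
f 20 30 37
f 30 19 36
f 37 36 23
f 30 36 37
f 20 37 42
f 37 23 43
f 42 43 25
f 37 43 42
f 20 42 46
f 42 25 49
f 46 49 26
f 42 49 46
f 21 47 35
f 47 26 48
f 35 48 22
f 47 48 35
f 19 31 55
f 31 21 56
f 55 56 28
f 31 56 55
f 23 36 52
f 36 19 51
f 52 51 27
f 36 51 52
f 25 43 44
f 43 23 40
f 44 40 24
f 43 40 44
f 26 49 45
f 49 25 41
f 45 41 18
f 49 41 45
f 60 62 59
f 63 60 59
f 59 62 61
f 61 63 59
f 60 66 62
f 64 60 63
f 64 66 60
f 62 66 61
f 65 63 61
f 61 66 65
f 65 64 63
f 66 64 65
f 68 67 70
f 68 70 69
f 70 67 71
f 70 71 69
f 71 67 72
f 71 72 69
f 72 67 73
f 72 73 69
f 73 67 74
f 73 74 69
f 74 67 75
f 74 75 69
f 75 67 76
f 75 76 69
f 76 67 68
f 76 68 69



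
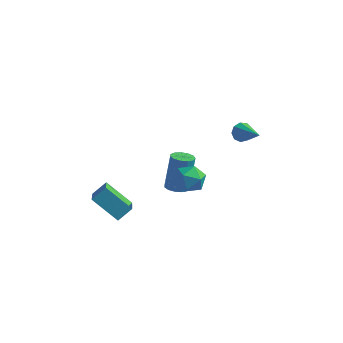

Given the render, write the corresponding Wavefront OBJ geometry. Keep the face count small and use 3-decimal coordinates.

v 0.18 0.816 -0.161
v 0.775 1.085 -0.253
v 0.836 1.653 1.81
v 0.24 1.384 1.901
v 0.528 1.354 -0.319
v 0.588 1.922 1.743
v 0.169 1.453 -0.336
v 0.23 2.02 1.727
v -0.186 1.349 -0.297
v -0.125 1.916 1.766
v -0.425 1.076 -0.215
v -0.364 1.643 1.848
v -0.472 0.721 -0.116
v -0.411 1.288 1.947
v -0.312 0.396 -0.031
v -0.251 0.963 2.031
v 0.004 0.204 0.012
v 0.064 0.772 2.075
v 0.375 0.207 0
v 0.436 0.774 2.063
v 0.685 0.403 -0.063
v 0.746 0.971 2
v 0.834 0.731 -0.157
v 0.895 1.298 1.906
v 1.778 -2.145 3.201
v 2.24 -1.59 3.745
v 2.78 -3.19 3.415
v 3.242 -2.635 3.959
v 2.44 -2.96 4.22
v 1.82 -2.314 4.088
v 3.2 -2.466 3.072
v 2.58 -1.82 2.94
v 3.119 -1.789 3.665
v 2.649 -2.094 4.375
v 2.371 -2.686 2.785
v 1.901 -2.991 3.495
v 2.352 4.042 2.793
v 2.669 4.06 2.249
v 3.728 3.178 3.567
v 2.758 4.411 2.483
v 2.656 4.589 2.862
v 2.413 4.511 3.208
v 2.14 4.214 3.361
v 1.967 3.836 3.247
v 1.974 3.554 2.921
v 2.157 3.501 2.535
v 2.432 3.7 2.269
v -1.495 -2.427 -0.599
v -0.7 -3.883 0.284
v -2.926 -2.507 0.555
v -2.13 -3.964 1.438
v -1.03 -1.796 0.022
v -0.234 -3.253 0.905
v -2.46 -1.877 1.176
v -1.665 -3.333 2.059
f 2 1 5
f 2 5 3
f 3 5 6
f 3 6 4
f 5 1 7
f 5 7 6
f 6 7 8
f 6 8 4
f 7 1 9
f 7 9 8
f 8 9 10
f 8 10 4
f 9 1 11
f 9 11 10
f 10 11 12
f 10 12 4
f 11 1 13
f 11 13 12
f 12 13 14
f 12 14 4
f 13 1 15
f 13 15 14
f 14 15 16
f 14 16 4
f 15 1 17
f 15 17 16
f 16 17 18
f 16 18 4
f 17 1 19
f 17 19 18
f 18 19 20
f 18 20 4
f 19 1 21
f 19 21 20
f 20 21 22
f 20 22 4
f 21 1 23
f 21 23 22
f 22 23 24
f 22 24 4
f 23 1 2
f 23 2 24
f 24 2 3
f 24 3 4
f 25 36 30
f 25 30 26
f 25 26 32
f 25 32 35
f 25 35 36
f 26 30 34
f 30 36 29
f 36 35 27
f 35 32 31
f 32 26 33
f 28 34 29
f 28 29 27
f 28 27 31
f 28 31 33
f 28 33 34
f 29 34 30
f 27 29 36
f 31 27 35
f 33 31 32
f 34 33 26
f 38 37 40
f 38 40 39
f 40 37 41
f 40 41 39
f 41 37 42
f 41 42 39
f 42 37 43
f 42 43 39
f 43 37 44
f 43 44 39
f 44 37 45
f 44 45 39
f 45 37 46
f 45 46 39
f 46 37 47
f 46 47 39
f 47 37 38
f 47 38 39
f 49 51 48
f 52 49 48
f 48 51 50
f 50 52 48
f 49 55 51
f 53 49 52
f 53 55 49
f 51 55 50
f 54 52 50
f 50 55 54
f 54 53 52
f 55 53 54



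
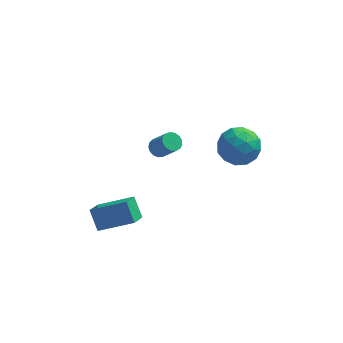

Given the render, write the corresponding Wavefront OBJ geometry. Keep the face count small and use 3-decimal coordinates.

v -2.578 -0.943 -2.786
v -0.953 -1.065 -1.975
v -2.286 -0.142 -3.249
v -0.662 -0.264 -2.438
v -2.198 -1.576 -3.642
v -0.574 -1.698 -2.831
v -1.907 -0.775 -4.105
v -0.282 -0.897 -3.294
v 0.253 3.315 -2.451
v 0.671 3.588 -2.598
v 1.324 3.118 -1.616
v 0.907 2.845 -1.469
v 0.55 3.742 -2.444
v 1.203 3.272 -1.462
v 0.361 3.798 -2.292
v 1.014 3.328 -1.309
v 0.148 3.743 -2.176
v 0.801 3.273 -1.194
v -0.042 3.59 -2.123
v 0.612 3.12 -1.141
v -0.163 3.375 -2.146
v 0.49 2.904 -1.163
v -0.189 3.145 -2.238
v 0.464 2.675 -1.256
v -0.114 2.954 -2.379
v 0.539 2.484 -1.397
v 0.045 2.846 -2.537
v 0.699 2.376 -1.555
v 0.252 2.846 -2.675
v 0.906 2.376 -1.693
v 0.46 2.953 -2.762
v 1.113 2.483 -1.779
v 0.62 3.143 -2.777
v 1.273 2.672 -1.795
v 0.696 3.372 -2.718
v 1.349 2.902 -1.736
v 4.195 2.008 -0.09
v 4.843 1.191 -0.221
v 2.957 0.949 0.401
v 3.605 0.132 0.27
v 3.774 0.817 1.049
v 4.539 1.471 0.746
v 3.261 0.669 -0.566
v 4.026 1.323 -0.869
v 4.265 0.363 -0.515
v 4.583 0.454 0.483
v 3.217 1.686 -0.303
v 3.535 1.777 0.695
v 4.628 1.692 -0.198
v 3.172 0.448 0.378
v 3.272 0.85 0.837
v 3.653 0.37 0.76
v 4.449 1.857 0.37
v 4.83 1.377 0.293
v 4.202 1.157 1.039
v 2.97 0.763 -0.113
v 3.351 0.283 -0.19
v 4.147 1.77 -0.58
v 4.528 1.29 -0.657
v 3.598 0.983 -0.859
v 4.669 0.725 -0.448
v 3.941 0.103 -0.16
v 3.739 0.418 -0.651
v 4.189 0.803 -0.83
v 4.855 0.779 0.138
v 4.128 0.156 0.427
v 4.227 0.559 0.885
v 4.677 0.944 0.707
v 4.516 0.292 -0.035
v 3.672 1.984 -0.247
v 2.945 1.361 0.042
v 3.123 1.196 -0.527
v 3.573 1.581 -0.705
v 3.859 2.037 0.34
v 3.131 1.415 0.628
v 3.611 1.337 1.01
v 4.061 1.722 0.831
v 3.284 1.848 0.215
f 2 4 1
f 5 2 1
f 1 4 3
f 3 5 1
f 2 8 4
f 6 2 5
f 6 8 2
f 4 8 3
f 7 5 3
f 3 8 7
f 7 6 5
f 8 6 7
f 10 9 13
f 10 13 11
f 11 13 14
f 11 14 12
f 13 9 15
f 13 15 14
f 14 15 16
f 14 16 12
f 15 9 17
f 15 17 16
f 16 17 18
f 16 18 12
f 17 9 19
f 17 19 18
f 18 19 20
f 18 20 12
f 19 9 21
f 19 21 20
f 20 21 22
f 20 22 12
f 21 9 23
f 21 23 22
f 22 23 24
f 22 24 12
f 23 9 25
f 23 25 24
f 24 25 26
f 24 26 12
f 25 9 27
f 25 27 26
f 26 27 28
f 26 28 12
f 27 9 29
f 27 29 28
f 28 29 30
f 28 30 12
f 29 9 31
f 29 31 30
f 30 31 32
f 30 32 12
f 31 9 33
f 31 33 32
f 32 33 34
f 32 34 12
f 33 9 35
f 33 35 34
f 34 35 36
f 34 36 12
f 35 9 10
f 35 10 36
f 36 10 11
f 36 11 12
f 37 74 53
f 74 48 77
f 53 77 42
f 74 77 53
f 37 53 49
f 53 42 54
f 49 54 38
f 53 54 49
f 37 49 58
f 49 38 59
f 58 59 44
f 49 59 58
f 37 58 70
f 58 44 73
f 70 73 47
f 58 73 70
f 37 70 74
f 70 47 78
f 74 78 48
f 70 78 74
f 38 54 65
f 54 42 68
f 65 68 46
f 54 68 65
f 42 77 55
f 77 48 76
f 55 76 41
f 77 76 55
f 48 78 75
f 78 47 71
f 75 71 39
f 78 71 75
f 47 73 72
f 73 44 60
f 72 60 43
f 73 60 72
f 44 59 64
f 59 38 61
f 64 61 45
f 59 61 64
f 40 66 52
f 66 46 67
f 52 67 41
f 66 67 52
f 40 52 50
f 52 41 51
f 50 51 39
f 52 51 50
f 40 50 57
f 50 39 56
f 57 56 43
f 50 56 57
f 40 57 62
f 57 43 63
f 62 63 45
f 57 63 62
f 40 62 66
f 62 45 69
f 66 69 46
f 62 69 66
f 41 67 55
f 67 46 68
f 55 68 42
f 67 68 55
f 39 51 75
f 51 41 76
f 75 76 48
f 51 76 75
f 43 56 72
f 56 39 71
f 72 71 47
f 56 71 72
f 45 63 64
f 63 43 60
f 64 60 44
f 63 60 64
f 46 69 65
f 69 45 61
f 65 61 38
f 69 61 65



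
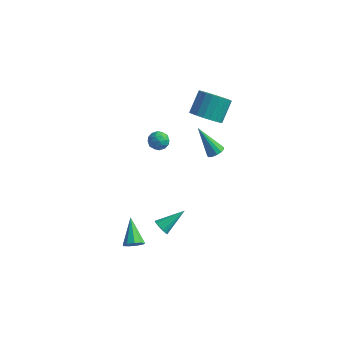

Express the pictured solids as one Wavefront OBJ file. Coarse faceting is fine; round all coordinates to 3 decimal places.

v 1.689 3.368 1.787
v 2.68 3.534 1.561
v 2.743 4.697 2.687
v 1.751 4.532 2.913
v 2.482 3.803 1.294
v 2.544 4.966 2.42
v 2.146 3.997 1.112
v 2.209 5.16 2.238
v 1.732 4.083 1.046
v 1.794 5.246 2.172
v 1.31 4.045 1.109
v 1.372 5.208 2.235
v 0.953 3.89 1.289
v 1.016 5.053 2.415
v 0.724 3.645 1.555
v 0.787 4.808 2.681
v 0.661 3.352 1.861
v 0.724 4.515 2.987
v 0.777 3.062 2.155
v 0.839 4.225 3.28
v 1.049 2.825 2.384
v 1.112 3.988 3.51
v 1.433 2.682 2.511
v 1.495 3.845 3.637
v 1.86 2.657 2.512
v 1.923 3.82 3.638
v 2.258 2.756 2.388
v 2.321 3.919 3.514
v 2.558 2.96 2.16
v 2.62 4.124 3.286
v 2.707 3.235 1.868
v 2.77 4.399 2.994
v 0.687 -4.033 -4.072
v 1.058 -3.578 -4.35
v -0.167 -2.747 -3.108
v 0.69 -3.642 -4.591
v 0.321 -3.89 -4.589
v 0.123 -4.204 -4.344
v 0.189 -4.438 -3.973
v 0.489 -4.483 -3.647
v 0.881 -4.317 -3.52
v 1.183 -4.018 -3.651
v 1.253 -3.726 -3.979
v 1.44 -2.037 -4.053
v 1.939 -2.256 -4.254
v 2.34 -0.783 -3.187
v 1.854 -2.053 -4.459
v 1.659 -1.847 -4.556
v 1.405 -1.691 -4.517
v 1.16 -1.629 -4.354
v 0.991 -1.675 -4.111
v 0.942 -1.819 -3.852
v 1.027 -2.021 -3.647
v 1.222 -2.228 -3.551
v 1.476 -2.383 -3.589
v 1.72 -2.446 -3.752
v 1.89 -2.399 -3.995
v 2.916 2.199 0.043
v 3.344 2.056 0.391
v 1.664 2.381 1.657
v 3.353 2.376 0.363
v 3.224 2.639 0.232
v 2.997 2.763 0.042
v 2.744 2.708 -0.148
v 2.545 2.491 -0.277
v 2.464 2.181 -0.305
v 2.527 1.877 -0.222
v 2.713 1.675 -0.055
v 2.963 1.64 0.143
v 3.198 1.782 0.31
v -0.516 1.506 1.182
v 0.146 1.335 1.171
v -0.686 0.905 0.269
v -0.024 0.734 0.258
v -0.431 0.491 0.75
v -0.326 0.862 1.314
v -0.214 1.378 0.126
v -0.109 1.749 0.69
v 0.333 1.256 0.518
v 0.198 0.708 0.904
v -0.738 1.532 0.536
v -0.873 0.984 0.922
v -0.17 1.473 1.256
v -0.37 0.767 0.184
v -0.609 0.624 0.473
v -0.22 0.524 0.466
v -0.448 1.195 1.341
v -0.059 1.095 1.334
v -0.398 0.599 1.087
v -0.481 1.145 0.106
v -0.092 1.045 0.099
v -0.32 1.716 0.974
v 0.069 1.616 0.967
v -0.142 1.641 0.353
v 0.329 1.327 0.866
v 0.229 0.973 0.33
v 0.117 1.351 0.252
v 0.179 1.57 0.584
v 0.25 1.004 1.093
v 0.15 0.651 0.557
v -0.09 0.508 0.846
v -0.028 0.727 1.177
v 0.359 0.958 0.71
v -0.69 1.589 0.883
v -0.79 1.236 0.347
v -0.512 1.513 0.263
v -0.45 1.732 0.594
v -0.769 1.267 1.11
v -0.869 0.913 0.574
v -0.719 0.67 0.856
v -0.657 0.889 1.188
v -0.899 1.282 0.73
f 2 1 5
f 2 5 3
f 3 5 6
f 3 6 4
f 5 1 7
f 5 7 6
f 6 7 8
f 6 8 4
f 7 1 9
f 7 9 8
f 8 9 10
f 8 10 4
f 9 1 11
f 9 11 10
f 10 11 12
f 10 12 4
f 11 1 13
f 11 13 12
f 12 13 14
f 12 14 4
f 13 1 15
f 13 15 14
f 14 15 16
f 14 16 4
f 15 1 17
f 15 17 16
f 16 17 18
f 16 18 4
f 17 1 19
f 17 19 18
f 18 19 20
f 18 20 4
f 19 1 21
f 19 21 20
f 20 21 22
f 20 22 4
f 21 1 23
f 21 23 22
f 22 23 24
f 22 24 4
f 23 1 25
f 23 25 24
f 24 25 26
f 24 26 4
f 25 1 27
f 25 27 26
f 26 27 28
f 26 28 4
f 27 1 29
f 27 29 28
f 28 29 30
f 28 30 4
f 29 1 31
f 29 31 30
f 30 31 32
f 30 32 4
f 31 1 2
f 31 2 32
f 32 2 3
f 32 3 4
f 34 33 36
f 34 36 35
f 36 33 37
f 36 37 35
f 37 33 38
f 37 38 35
f 38 33 39
f 38 39 35
f 39 33 40
f 39 40 35
f 40 33 41
f 40 41 35
f 41 33 42
f 41 42 35
f 42 33 43
f 42 43 35
f 43 33 34
f 43 34 35
f 45 44 47
f 45 47 46
f 47 44 48
f 47 48 46
f 48 44 49
f 48 49 46
f 49 44 50
f 49 50 46
f 50 44 51
f 50 51 46
f 51 44 52
f 51 52 46
f 52 44 53
f 52 53 46
f 53 44 54
f 53 54 46
f 54 44 55
f 54 55 46
f 55 44 56
f 55 56 46
f 56 44 57
f 56 57 46
f 57 44 45
f 57 45 46
f 59 58 61
f 59 61 60
f 61 58 62
f 61 62 60
f 62 58 63
f 62 63 60
f 63 58 64
f 63 64 60
f 64 58 65
f 64 65 60
f 65 58 66
f 65 66 60
f 66 58 67
f 66 67 60
f 67 58 68
f 67 68 60
f 68 58 69
f 68 69 60
f 69 58 70
f 69 70 60
f 70 58 59
f 70 59 60
f 71 108 87
f 108 82 111
f 87 111 76
f 108 111 87
f 71 87 83
f 87 76 88
f 83 88 72
f 87 88 83
f 71 83 92
f 83 72 93
f 92 93 78
f 83 93 92
f 71 92 104
f 92 78 107
f 104 107 81
f 92 107 104
f 71 104 108
f 104 81 112
f 108 112 82
f 104 112 108
f 72 88 99
f 88 76 102
f 99 102 80
f 88 102 99
f 76 111 89
f 111 82 110
f 89 110 75
f 111 110 89
f 82 112 109
f 112 81 105
f 109 105 73
f 112 105 109
f 81 107 106
f 107 78 94
f 106 94 77
f 107 94 106
f 78 93 98
f 93 72 95
f 98 95 79
f 93 95 98
f 74 100 86
f 100 80 101
f 86 101 75
f 100 101 86
f 74 86 84
f 86 75 85
f 84 85 73
f 86 85 84
f 74 84 91
f 84 73 90
f 91 90 77
f 84 90 91
f 74 91 96
f 91 77 97
f 96 97 79
f 91 97 96
f 74 96 100
f 96 79 103
f 100 103 80
f 96 103 100
f 75 101 89
f 101 80 102
f 89 102 76
f 101 102 89
f 73 85 109
f 85 75 110
f 109 110 82
f 85 110 109
f 77 90 106
f 90 73 105
f 106 105 81
f 90 105 106
f 79 97 98
f 97 77 94
f 98 94 78
f 97 94 98
f 80 103 99
f 103 79 95
f 99 95 72
f 103 95 99



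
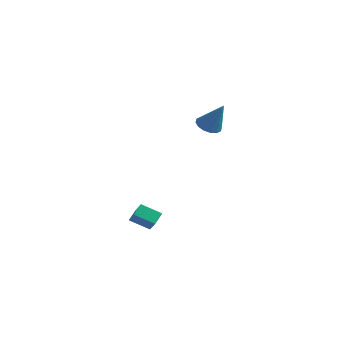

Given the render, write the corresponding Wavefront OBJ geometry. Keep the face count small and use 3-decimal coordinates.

v -3.939 -2.847 -4.023
v -3.092 -3.427 -3.1
v -4.015 -2.164 -3.523
v -3.169 -2.744 -2.6
v -2.911 -2.296 -4.62
v -2.065 -2.876 -3.697
v -2.988 -1.613 -4.12
v -2.141 -2.193 -3.197
v -1.249 0.693 2.753
v -0.612 0.941 2.378
v -0.291 0.767 4.427
v -0.812 1.278 2.477
v -1.129 1.457 2.651
v -1.478 1.432 2.852
v -1.766 1.209 3.026
v -1.915 0.848 3.127
v -1.886 0.445 3.128
v -1.686 0.109 3.029
v -1.369 -0.071 2.855
v -1.019 -0.046 2.654
v -0.732 0.177 2.48
v -0.582 0.539 2.379
f 2 4 1
f 5 2 1
f 1 4 3
f 3 5 1
f 2 8 4
f 6 2 5
f 6 8 2
f 4 8 3
f 7 5 3
f 3 8 7
f 7 6 5
f 8 6 7
f 10 9 12
f 10 12 11
f 12 9 13
f 12 13 11
f 13 9 14
f 13 14 11
f 14 9 15
f 14 15 11
f 15 9 16
f 15 16 11
f 16 9 17
f 16 17 11
f 17 9 18
f 17 18 11
f 18 9 19
f 18 19 11
f 19 9 20
f 19 20 11
f 20 9 21
f 20 21 11
f 21 9 22
f 21 22 11
f 22 9 10
f 22 10 11



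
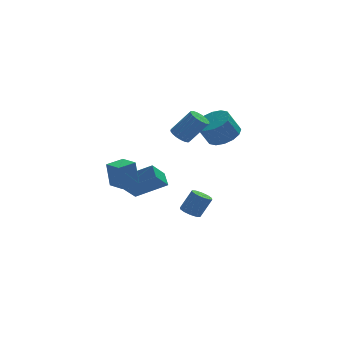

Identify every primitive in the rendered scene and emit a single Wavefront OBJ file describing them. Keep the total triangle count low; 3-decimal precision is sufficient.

v -2.162 -0.231 -3.438
v -2.914 -0.956 -2.447
v -2.242 0.545 -2.932
v -2.995 -0.18 -1.941
v -0.465 -0.68 -2.479
v -1.218 -1.405 -1.488
v -0.546 0.096 -1.973
v -1.298 -0.629 -0.982
v 0.688 -0.853 -4.536
v 1.175 -1.173 -4.774
v 1.84 -1.047 -3.583
v 1.352 -0.727 -3.344
v 1.233 -0.794 -4.846
v 1.897 -0.668 -3.655
v 1.082 -0.438 -4.799
v 1.747 -0.312 -3.608
v 0.78 -0.241 -4.652
v 1.445 -0.115 -3.461
v 0.443 -0.277 -4.46
v 1.108 -0.151 -3.269
v 0.2 -0.533 -4.297
v 0.865 -0.407 -3.106
v 0.143 -0.912 -4.225
v 0.807 -0.786 -3.034
v 0.293 -1.268 -4.272
v 0.958 -1.142 -3.081
v 0.595 -1.465 -4.419
v 1.26 -1.339 -3.228
v 0.932 -1.429 -4.611
v 1.597 -1.303 -3.42
v 0.489 1.321 0.256
v 0.993 1.191 -0.151
v 2.055 1.029 1.218
v 1.551 1.159 1.624
v 1 1.506 -0.119
v 2.062 1.343 1.25
v 0.89 1.778 -0.002
v 1.952 1.615 1.367
v 0.689 1.945 0.175
v 1.751 1.783 1.543
v 0.441 1.969 0.37
v 1.503 1.807 1.738
v 0.205 1.845 0.538
v 1.267 1.683 1.907
v 0.033 1.601 0.642
v 1.095 1.439 2.011
v -0.034 1.293 0.658
v 1.028 1.131 2.027
v 0.019 0.991 0.581
v 1.081 0.829 1.95
v 0.18 0.765 0.43
v 1.242 0.603 1.799
v 0.411 0.666 0.239
v 1.473 0.504 1.607
v 0.66 0.717 0.051
v 1.722 0.555 1.42
v 0.87 0.907 -0.089
v 1.932 0.745 1.28
v -3.395 -4.599 -0.706
v -3.563 -4.526 0.752
v -3.921 -3.707 -0.811
v -4.088 -3.635 0.648
v -2.472 -4.045 -0.628
v -2.639 -3.973 0.831
v -2.997 -3.154 -0.732
v -3.165 -3.081 0.726
v 3.265 3.303 -0.707
v 3.975 2.582 -0.425
v 3.304 2.397 0.79
v 2.595 3.117 0.507
v 4.174 3.054 -0.244
v 3.503 2.869 0.971
v 4.129 3.593 -0.186
v 3.459 3.408 1.029
v 3.853 4.054 -0.268
v 3.183 3.868 0.946
v 3.42 4.313 -0.468
v 2.749 4.128 0.747
v 2.945 4.302 -0.732
v 2.274 4.117 0.483
v 2.556 4.023 -0.99
v 1.885 3.838 0.225
v 2.357 3.551 -1.171
v 1.686 3.366 0.044
v 2.401 3.012 -1.229
v 1.731 2.827 -0.014
v 2.677 2.552 -1.146
v 2.007 2.366 0.068
v 3.111 2.292 -0.947
v 2.44 2.107 0.268
v 3.586 2.303 -0.683
v 2.915 2.118 0.532
f 2 4 1
f 5 2 1
f 1 4 3
f 3 5 1
f 2 8 4
f 6 2 5
f 6 8 2
f 4 8 3
f 7 5 3
f 3 8 7
f 7 6 5
f 8 6 7
f 10 9 13
f 10 13 11
f 11 13 14
f 11 14 12
f 13 9 15
f 13 15 14
f 14 15 16
f 14 16 12
f 15 9 17
f 15 17 16
f 16 17 18
f 16 18 12
f 17 9 19
f 17 19 18
f 18 19 20
f 18 20 12
f 19 9 21
f 19 21 20
f 20 21 22
f 20 22 12
f 21 9 23
f 21 23 22
f 22 23 24
f 22 24 12
f 23 9 25
f 23 25 24
f 24 25 26
f 24 26 12
f 25 9 27
f 25 27 26
f 26 27 28
f 26 28 12
f 27 9 29
f 27 29 28
f 28 29 30
f 28 30 12
f 29 9 10
f 29 10 30
f 30 10 11
f 30 11 12
f 32 31 35
f 32 35 33
f 33 35 36
f 33 36 34
f 35 31 37
f 35 37 36
f 36 37 38
f 36 38 34
f 37 31 39
f 37 39 38
f 38 39 40
f 38 40 34
f 39 31 41
f 39 41 40
f 40 41 42
f 40 42 34
f 41 31 43
f 41 43 42
f 42 43 44
f 42 44 34
f 43 31 45
f 43 45 44
f 44 45 46
f 44 46 34
f 45 31 47
f 45 47 46
f 46 47 48
f 46 48 34
f 47 31 49
f 47 49 48
f 48 49 50
f 48 50 34
f 49 31 51
f 49 51 50
f 50 51 52
f 50 52 34
f 51 31 53
f 51 53 52
f 52 53 54
f 52 54 34
f 53 31 55
f 53 55 54
f 54 55 56
f 54 56 34
f 55 31 57
f 55 57 56
f 56 57 58
f 56 58 34
f 57 31 32
f 57 32 58
f 58 32 33
f 58 33 34
f 60 62 59
f 63 60 59
f 59 62 61
f 61 63 59
f 60 66 62
f 64 60 63
f 64 66 60
f 62 66 61
f 65 63 61
f 61 66 65
f 65 64 63
f 66 64 65
f 68 67 71
f 68 71 69
f 69 71 72
f 69 72 70
f 71 67 73
f 71 73 72
f 72 73 74
f 72 74 70
f 73 67 75
f 73 75 74
f 74 75 76
f 74 76 70
f 75 67 77
f 75 77 76
f 76 77 78
f 76 78 70
f 77 67 79
f 77 79 78
f 78 79 80
f 78 80 70
f 79 67 81
f 79 81 80
f 80 81 82
f 80 82 70
f 81 67 83
f 81 83 82
f 82 83 84
f 82 84 70
f 83 67 85
f 83 85 84
f 84 85 86
f 84 86 70
f 85 67 87
f 85 87 86
f 86 87 88
f 86 88 70
f 87 67 89
f 87 89 88
f 88 89 90
f 88 90 70
f 89 67 91
f 89 91 90
f 90 91 92
f 90 92 70
f 91 67 68
f 91 68 92
f 92 68 69
f 92 69 70



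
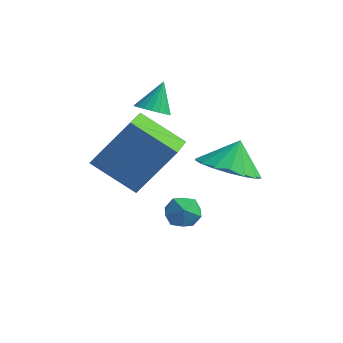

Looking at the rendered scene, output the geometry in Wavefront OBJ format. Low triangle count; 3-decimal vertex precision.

v 1.7 -2.363 -2.807
v 2.088 -2.893 -2.723
v 0.832 -2.987 -2.737
v 1.22 -3.517 -2.653
v 1.18 -3.057 -2.178
v 1.717 -2.671 -2.221
v 1.203 -3.209 -3.239
v 1.74 -2.823 -3.282
v 1.781 -3.416 -2.989
v 1.767 -3.322 -2.334
v 1.153 -2.558 -3.126
v 1.139 -2.464 -2.471
v 2.431 -2.016 -0.961
v 2.998 -2.811 -0.577
v 2.509 -1.484 0.021
v 3.342 -2.501 -0.772
v 3.478 -2.08 -1.01
v 3.373 -1.644 -1.238
v 3.053 -1.293 -1.402
v 2.59 -1.108 -1.465
v 2.09 -1.131 -1.413
v 1.669 -1.356 -1.257
v 1.422 -1.733 -1.034
v 1.406 -2.174 -0.794
v 1.625 -2.579 -0.593
v 2.029 -2.855 -0.476
v 2.524 -2.939 -0.47
v 0.735 -4.286 -1.468
v -0.67 -4.664 -0.496
v 0.061 -2.876 -1.894
v -1.344 -3.254 -0.922
v 1.584 -3.406 0.102
v 0.179 -3.784 1.074
v 0.91 -1.996 -0.324
v -0.495 -2.374 0.648
v -0.901 -1.213 0.11
v -0.417 -0.912 -0.079
v -0.899 -0.587 1.11
v -0.604 -0.772 -0.167
v -0.842 -0.707 -0.207
v -1.089 -0.731 -0.192
v -1.305 -0.837 -0.125
v -1.45 -1.009 -0.017
v -1.501 -1.216 0.113
v -1.447 -1.423 0.242
v -1.299 -1.593 0.349
v -1.083 -1.698 0.414
v -0.834 -1.719 0.427
v -0.598 -1.652 0.385
v -0.413 -1.51 0.295
v -0.313 -1.316 0.174
v -0.315 -1.105 0.041
f 1 12 6
f 1 6 2
f 1 2 8
f 1 8 11
f 1 11 12
f 2 6 10
f 6 12 5
f 12 11 3
f 11 8 7
f 8 2 9
f 4 10 5
f 4 5 3
f 4 3 7
f 4 7 9
f 4 9 10
f 5 10 6
f 3 5 12
f 7 3 11
f 9 7 8
f 10 9 2
f 14 13 16
f 14 16 15
f 16 13 17
f 16 17 15
f 17 13 18
f 17 18 15
f 18 13 19
f 18 19 15
f 19 13 20
f 19 20 15
f 20 13 21
f 20 21 15
f 21 13 22
f 21 22 15
f 22 13 23
f 22 23 15
f 23 13 24
f 23 24 15
f 24 13 25
f 24 25 15
f 25 13 26
f 25 26 15
f 26 13 27
f 26 27 15
f 27 13 14
f 27 14 15
f 29 31 28
f 32 29 28
f 28 31 30
f 30 32 28
f 29 35 31
f 33 29 32
f 33 35 29
f 31 35 30
f 34 32 30
f 30 35 34
f 34 33 32
f 35 33 34
f 37 36 39
f 37 39 38
f 39 36 40
f 39 40 38
f 40 36 41
f 40 41 38
f 41 36 42
f 41 42 38
f 42 36 43
f 42 43 38
f 43 36 44
f 43 44 38
f 44 36 45
f 44 45 38
f 45 36 46
f 45 46 38
f 46 36 47
f 46 47 38
f 47 36 48
f 47 48 38
f 48 36 49
f 48 49 38
f 49 36 50
f 49 50 38
f 50 36 51
f 50 51 38
f 51 36 52
f 51 52 38
f 52 36 37
f 52 37 38



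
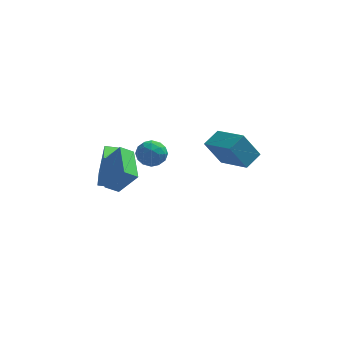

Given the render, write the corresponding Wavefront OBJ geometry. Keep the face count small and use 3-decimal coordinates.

v -0.505 -0.566 -1.431
v 0.008 -0.865 -0.735
v -1.728 -0.975 -0.705
v -1.215 -1.274 -0.009
v -1.274 -0.377 -0.181
v -0.518 -0.125 -0.63
v -1.202 -1.715 -0.81
v -0.446 -1.463 -1.259
v -0.422 -1.576 -0.352
v -0.467 -0.749 0.037
v -1.253 -1.091 -1.477
v -1.298 -0.264 -1.088
v -0.141 -0.68 -1.147
v -1.579 -1.16 -0.293
v -1.614 -0.633 -0.394
v -1.312 -0.809 0.015
v -0.451 -0.245 -1.085
v -0.149 -0.421 -0.676
v -0.903 -0.134 -0.35
v -1.571 -1.419 -0.764
v -1.269 -1.595 -0.355
v -0.408 -1.031 -1.455
v -0.106 -1.207 -1.046
v -0.817 -1.706 -1.09
v -0.092 -1.273 -0.513
v -0.811 -1.513 -0.086
v -0.803 -1.773 -0.556
v -0.359 -1.624 -0.82
v -0.119 -0.787 -0.284
v -0.838 -1.027 0.143
v -0.873 -0.5 0.042
v -0.428 -0.352 -0.222
v -0.372 -1.205 -0.058
v -0.882 -0.813 -1.583
v -1.601 -1.053 -1.156
v -1.292 -1.488 -1.218
v -0.847 -1.34 -1.482
v -0.909 -0.327 -1.354
v -1.628 -0.567 -0.927
v -1.361 -0.216 -0.62
v -0.917 -0.067 -0.884
v -1.348 -0.635 -1.382
v -3.867 -0.21 -3.881
v -3.555 0.197 -1.916
v -3.992 1.857 -4.288
v -3.68 2.263 -2.324
v -2.92 -0.183 -4.036
v -2.608 0.223 -2.072
v -3.045 1.883 -4.444
v -2.733 2.29 -2.479
v -2.317 -4.597 -1.273
v -3.015 -4.864 -0.755
v -2.689 -2.553 -0.722
v -3.387 -2.82 -0.203
v -1.293 -4.76 0.023
v -1.991 -5.027 0.542
v -1.665 -2.716 0.575
v -2.363 -2.983 1.093
v 2.856 -1.164 -1.137
v 1.948 -1.32 0.398
v 3.549 -0.319 -0.641
v 2.641 -0.475 0.894
v 4.239 -2.685 -0.474
v 3.331 -2.841 1.061
v 4.932 -1.84 0.022
v 4.024 -1.996 1.557
f 1 38 17
f 38 12 41
f 17 41 6
f 38 41 17
f 1 17 13
f 17 6 18
f 13 18 2
f 17 18 13
f 1 13 22
f 13 2 23
f 22 23 8
f 13 23 22
f 1 22 34
f 22 8 37
f 34 37 11
f 22 37 34
f 1 34 38
f 34 11 42
f 38 42 12
f 34 42 38
f 2 18 29
f 18 6 32
f 29 32 10
f 18 32 29
f 6 41 19
f 41 12 40
f 19 40 5
f 41 40 19
f 12 42 39
f 42 11 35
f 39 35 3
f 42 35 39
f 11 37 36
f 37 8 24
f 36 24 7
f 37 24 36
f 8 23 28
f 23 2 25
f 28 25 9
f 23 25 28
f 4 30 16
f 30 10 31
f 16 31 5
f 30 31 16
f 4 16 14
f 16 5 15
f 14 15 3
f 16 15 14
f 4 14 21
f 14 3 20
f 21 20 7
f 14 20 21
f 4 21 26
f 21 7 27
f 26 27 9
f 21 27 26
f 4 26 30
f 26 9 33
f 30 33 10
f 26 33 30
f 5 31 19
f 31 10 32
f 19 32 6
f 31 32 19
f 3 15 39
f 15 5 40
f 39 40 12
f 15 40 39
f 7 20 36
f 20 3 35
f 36 35 11
f 20 35 36
f 9 27 28
f 27 7 24
f 28 24 8
f 27 24 28
f 10 33 29
f 33 9 25
f 29 25 2
f 33 25 29
f 44 46 43
f 47 44 43
f 43 46 45
f 45 47 43
f 44 50 46
f 48 44 47
f 48 50 44
f 46 50 45
f 49 47 45
f 45 50 49
f 49 48 47
f 50 48 49
f 52 54 51
f 55 52 51
f 51 54 53
f 53 55 51
f 52 58 54
f 56 52 55
f 56 58 52
f 54 58 53
f 57 55 53
f 53 58 57
f 57 56 55
f 58 56 57
f 60 62 59
f 63 60 59
f 59 62 61
f 61 63 59
f 60 66 62
f 64 60 63
f 64 66 60
f 62 66 61
f 65 63 61
f 61 66 65
f 65 64 63
f 66 64 65

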